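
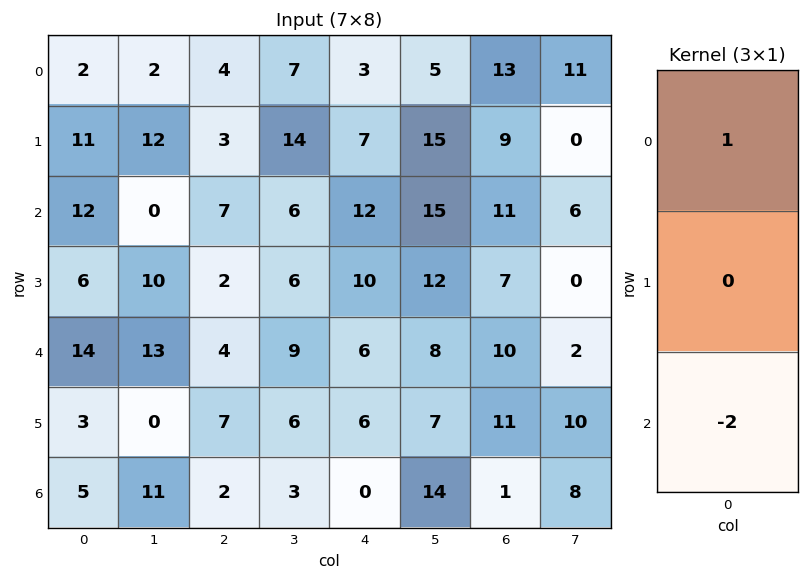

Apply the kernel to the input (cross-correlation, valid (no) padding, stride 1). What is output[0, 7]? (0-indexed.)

-1

The receptive field on the input at this output position is [11 / 0 / 6]. Elementwise product with the kernel and sum: 11·1 + 6·-2.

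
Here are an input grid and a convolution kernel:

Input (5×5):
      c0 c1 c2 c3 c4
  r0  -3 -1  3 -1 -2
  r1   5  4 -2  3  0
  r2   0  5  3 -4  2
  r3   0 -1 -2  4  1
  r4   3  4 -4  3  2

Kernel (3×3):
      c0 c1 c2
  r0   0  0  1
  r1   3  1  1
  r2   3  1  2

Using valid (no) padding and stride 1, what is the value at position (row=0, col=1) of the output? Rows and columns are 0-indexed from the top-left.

22

The receptive field on the input at this output position is [-1 3 -1 / 4 -2 3 / 5 3 -4]. Elementwise product with the kernel and sum: -1·1 + 4·3 + -2·1 + 3·1 + 5·3 + 3·1 + -4·2.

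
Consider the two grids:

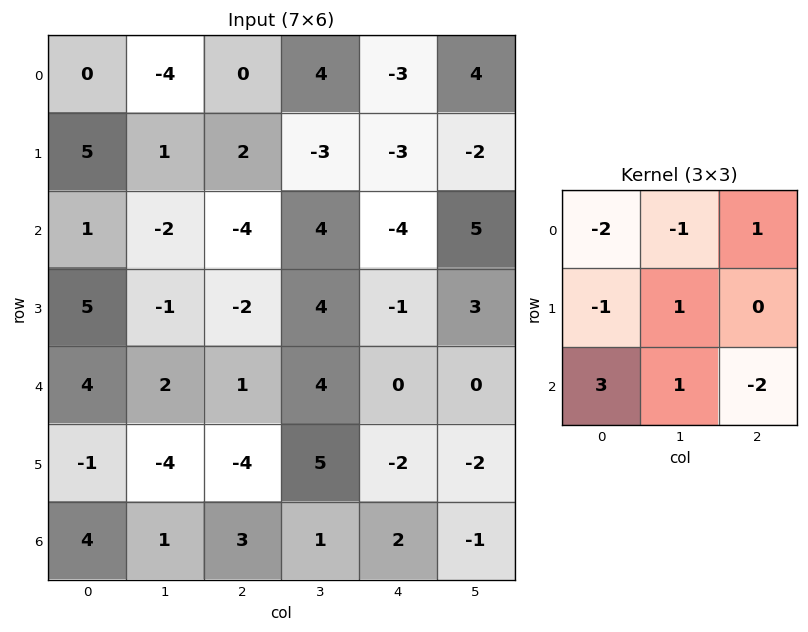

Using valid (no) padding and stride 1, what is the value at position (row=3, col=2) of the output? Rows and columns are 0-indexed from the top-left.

-1

The receptive field on the input at this output position is [-2 4 -1 / 1 4 0 / -4 5 -2]. Elementwise product with the kernel and sum: -2·-2 + 4·-1 + -1·1 + 1·-1 + 4·1 + -4·3 + 5·1 + -2·-2.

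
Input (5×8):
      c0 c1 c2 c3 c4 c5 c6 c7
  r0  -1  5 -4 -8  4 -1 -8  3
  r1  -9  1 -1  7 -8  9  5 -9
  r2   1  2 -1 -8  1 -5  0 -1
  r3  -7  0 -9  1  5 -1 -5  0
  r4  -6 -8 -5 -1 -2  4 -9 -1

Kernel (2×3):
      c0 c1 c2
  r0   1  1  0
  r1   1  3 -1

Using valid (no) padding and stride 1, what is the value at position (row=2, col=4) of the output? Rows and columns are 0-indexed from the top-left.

3

The receptive field on the input at this output position is [1 -5 0 / 5 -1 -5]. Elementwise product with the kernel and sum: 1·1 + -5·1 + 5·1 + -1·3 + -5·-1.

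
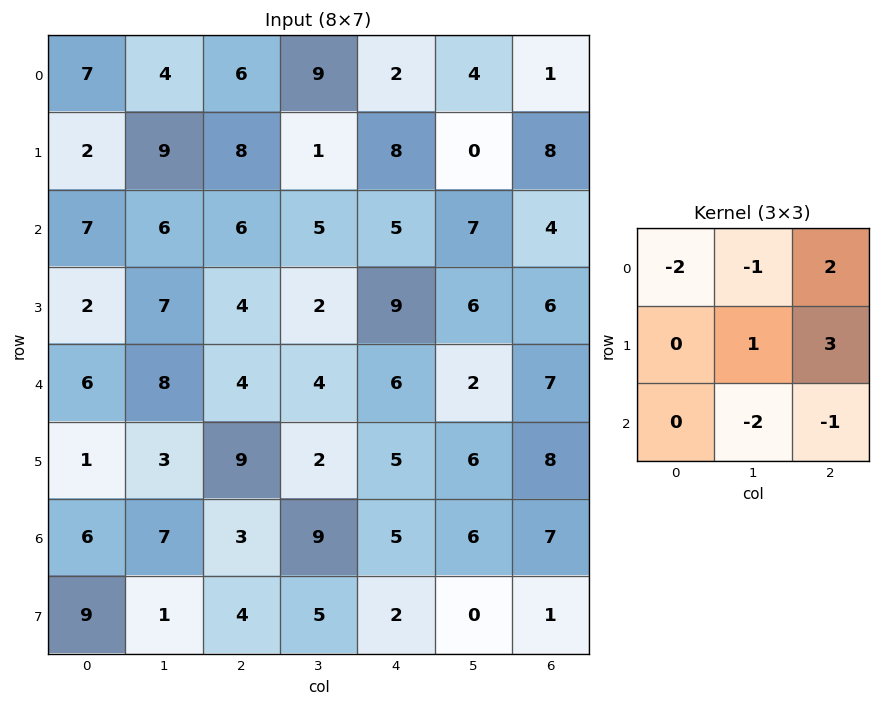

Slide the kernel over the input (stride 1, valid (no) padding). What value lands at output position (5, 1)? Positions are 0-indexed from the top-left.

The receptive field on the input at this output position is [3 9 2 / 7 3 9 / 1 4 5]. Elementwise product with the kernel and sum: 3·-2 + 9·-1 + 2·2 + 3·1 + 9·3 + 4·-2 + 5·-1.

6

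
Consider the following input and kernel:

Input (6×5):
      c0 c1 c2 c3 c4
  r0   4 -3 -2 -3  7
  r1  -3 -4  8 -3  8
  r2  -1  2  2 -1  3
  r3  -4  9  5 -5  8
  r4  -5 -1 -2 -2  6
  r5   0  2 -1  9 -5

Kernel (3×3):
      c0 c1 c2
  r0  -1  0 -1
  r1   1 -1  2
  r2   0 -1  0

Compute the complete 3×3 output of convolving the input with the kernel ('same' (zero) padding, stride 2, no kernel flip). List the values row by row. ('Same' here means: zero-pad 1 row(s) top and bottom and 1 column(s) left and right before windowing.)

Output[0,0]: The receptive field on the zero-padded input at this output position is [0 0 0 / 0 4 -3 / 0 -3 -4]. Elementwise product with the kernel and sum: 0·-1 + 0·-1 + 0·1 + 4·-1 + -3·2 + -3·-1.
Output[0,1]: The receptive field on the zero-padded input at this output position is [0 0 0 / -3 -2 -3 / -4 8 -3]. Elementwise product with the kernel and sum: 0·-1 + 0·-1 + -3·1 + -2·-1 + -3·2 + 8·-1.

-7 -15 -18
13 0 -9
-6 -6 2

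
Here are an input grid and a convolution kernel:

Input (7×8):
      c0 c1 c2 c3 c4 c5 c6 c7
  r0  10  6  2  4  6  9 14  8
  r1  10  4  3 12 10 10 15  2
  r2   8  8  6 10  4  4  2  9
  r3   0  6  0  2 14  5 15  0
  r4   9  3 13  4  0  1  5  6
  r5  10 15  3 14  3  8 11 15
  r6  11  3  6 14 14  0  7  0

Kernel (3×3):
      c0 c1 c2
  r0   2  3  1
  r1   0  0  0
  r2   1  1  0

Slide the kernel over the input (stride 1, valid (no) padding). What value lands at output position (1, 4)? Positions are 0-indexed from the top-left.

84

The receptive field on the input at this output position is [10 10 15 / 4 4 2 / 14 5 15]. Elementwise product with the kernel and sum: 10·2 + 10·3 + 15·1 + 14·1 + 5·1.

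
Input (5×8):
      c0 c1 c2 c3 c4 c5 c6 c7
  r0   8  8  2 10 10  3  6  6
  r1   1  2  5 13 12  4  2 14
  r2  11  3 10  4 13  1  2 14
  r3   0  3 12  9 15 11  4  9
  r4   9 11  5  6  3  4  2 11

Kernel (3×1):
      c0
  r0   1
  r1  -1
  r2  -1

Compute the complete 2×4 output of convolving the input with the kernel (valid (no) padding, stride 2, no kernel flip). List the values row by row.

-4 -13 -15 2
2 -7 -5 -4

Output[0,0]: The receptive field on the input at this output position is [8 / 1 / 11]. Elementwise product with the kernel and sum: 8·1 + 1·-1 + 11·-1.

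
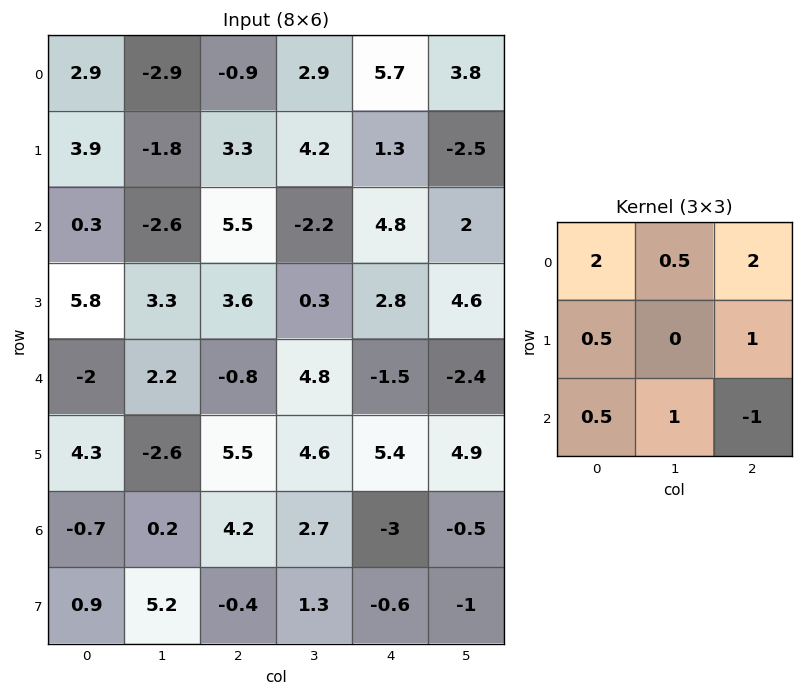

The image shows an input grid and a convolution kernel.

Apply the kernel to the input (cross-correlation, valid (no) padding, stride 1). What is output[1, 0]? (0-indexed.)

The receptive field on the input at this output position is [3.9 -1.8 3.3 / 0.3 -2.6 5.5 / 5.8 3.3 3.6]. Elementwise product with the kernel and sum: 3.9·2 + -1.8·0.5 + 3.3·2 + 0.3·0.5 + 5.5·1 + 5.8·0.5 + 3.3·1 + 3.6·-1.

21.75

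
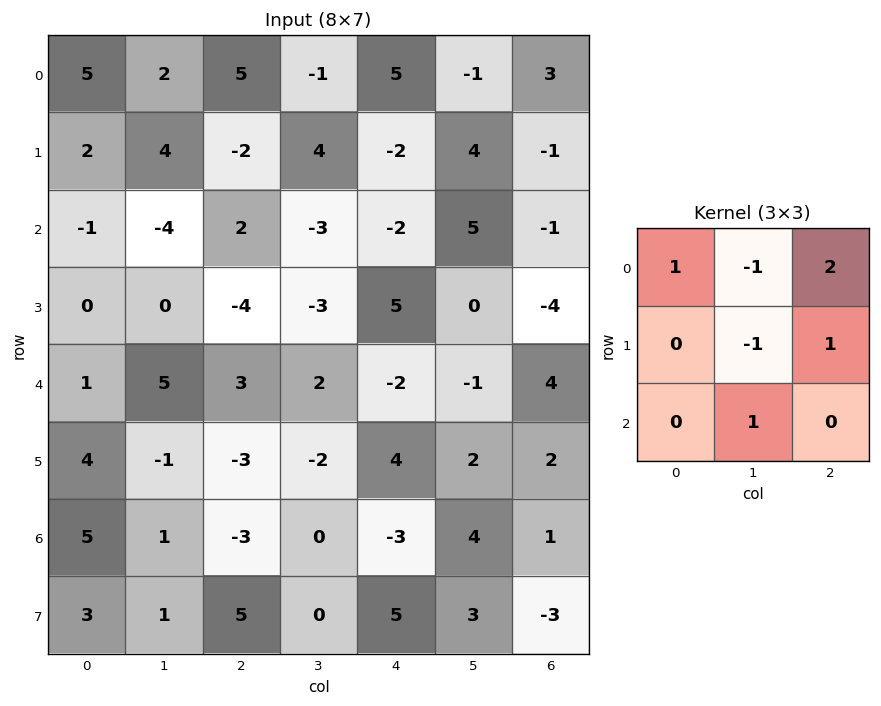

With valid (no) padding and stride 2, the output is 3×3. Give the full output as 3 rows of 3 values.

3 7 12
8 11 -14
1 3 11

Output[0,0]: The receptive field on the input at this output position is [5 2 5 / 2 4 -2 / -1 -4 2]. Elementwise product with the kernel and sum: 5·1 + 2·-1 + 5·2 + 4·-1 + -2·1 + -4·1.
Output[0,1]: The receptive field on the input at this output position is [5 -1 5 / -2 4 -2 / 2 -3 -2]. Elementwise product with the kernel and sum: 5·1 + -1·-1 + 5·2 + 4·-1 + -2·1 + -3·1.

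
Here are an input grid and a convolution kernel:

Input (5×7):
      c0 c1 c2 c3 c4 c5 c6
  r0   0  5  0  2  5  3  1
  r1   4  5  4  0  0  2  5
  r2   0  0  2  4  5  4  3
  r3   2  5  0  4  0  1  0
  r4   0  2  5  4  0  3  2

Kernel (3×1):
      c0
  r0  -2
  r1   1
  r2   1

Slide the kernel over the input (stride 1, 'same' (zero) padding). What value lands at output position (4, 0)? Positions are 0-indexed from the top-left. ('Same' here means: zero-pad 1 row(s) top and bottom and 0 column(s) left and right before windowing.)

-4

The receptive field on the zero-padded input at this output position is [2 / 0 / 0]. Elementwise product with the kernel and sum: 2·-2 + 0·1 + 0·1.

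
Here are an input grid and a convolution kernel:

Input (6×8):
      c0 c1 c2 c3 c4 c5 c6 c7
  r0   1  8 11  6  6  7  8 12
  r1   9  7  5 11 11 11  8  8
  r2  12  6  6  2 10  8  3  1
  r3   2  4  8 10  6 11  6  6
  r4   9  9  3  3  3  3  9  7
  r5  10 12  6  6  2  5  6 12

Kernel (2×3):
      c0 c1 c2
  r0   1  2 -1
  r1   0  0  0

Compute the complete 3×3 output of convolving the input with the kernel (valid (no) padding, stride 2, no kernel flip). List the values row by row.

Output[0,0]: The receptive field on the input at this output position is [1 8 11 / 9 7 5]. Elementwise product with the kernel and sum: 1·1 + 8·2 + 11·-1.

6 17 12
18 0 23
24 6 0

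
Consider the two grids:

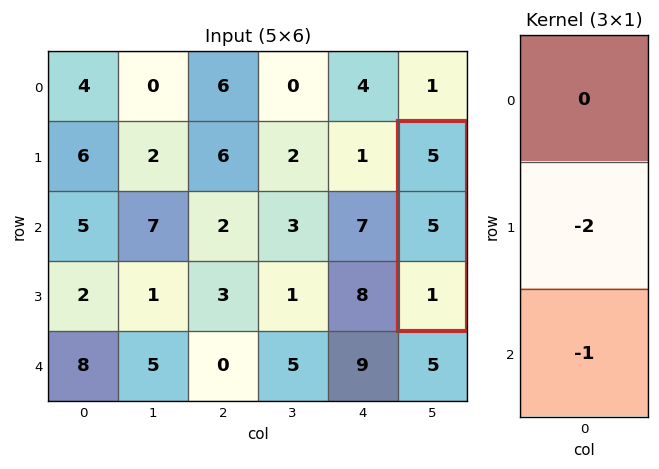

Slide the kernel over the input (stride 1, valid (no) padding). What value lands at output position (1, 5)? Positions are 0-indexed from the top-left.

The receptive field on the input at this output position is [5 / 5 / 1]. Elementwise product with the kernel and sum: 5·-2 + 1·-1.

-11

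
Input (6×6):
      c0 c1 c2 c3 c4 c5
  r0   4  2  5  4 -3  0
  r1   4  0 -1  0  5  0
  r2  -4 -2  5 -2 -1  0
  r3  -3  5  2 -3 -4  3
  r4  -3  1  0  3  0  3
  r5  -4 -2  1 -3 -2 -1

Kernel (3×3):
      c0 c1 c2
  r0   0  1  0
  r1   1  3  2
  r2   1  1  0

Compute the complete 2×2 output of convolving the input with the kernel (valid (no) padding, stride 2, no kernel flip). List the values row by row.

-2 16
12 -14

Output[0,0]: The receptive field on the input at this output position is [4 2 5 / 4 0 -1 / -4 -2 5]. Elementwise product with the kernel and sum: 2·1 + 4·1 + 0·3 + -1·2 + -4·1 + -2·1.
Output[0,1]: The receptive field on the input at this output position is [5 4 -3 / -1 0 5 / 5 -2 -1]. Elementwise product with the kernel and sum: 4·1 + -1·1 + 0·3 + 5·2 + 5·1 + -2·1.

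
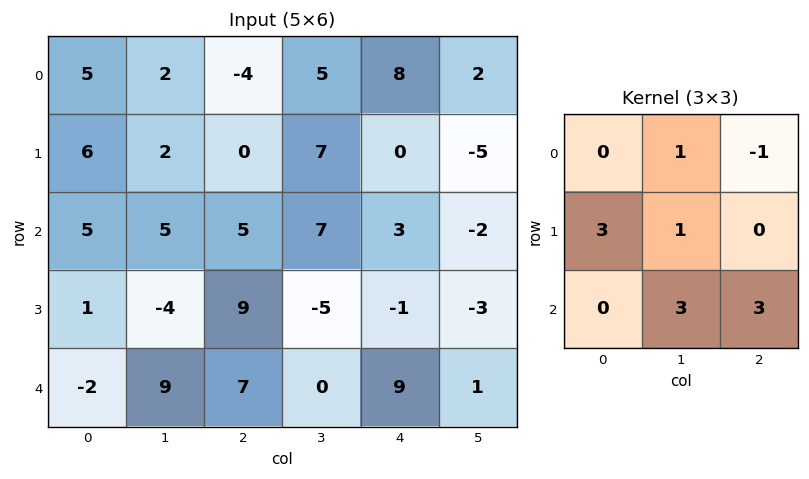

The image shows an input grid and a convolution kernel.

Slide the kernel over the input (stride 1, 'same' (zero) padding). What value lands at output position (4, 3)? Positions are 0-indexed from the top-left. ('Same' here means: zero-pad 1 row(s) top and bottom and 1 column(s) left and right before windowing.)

The receptive field on the zero-padded input at this output position is [9 -5 -1 / 7 0 9 / 0 0 0]. Elementwise product with the kernel and sum: -5·1 + -1·-1 + 7·3 + 0·1 + 0·3 + 0·3.

17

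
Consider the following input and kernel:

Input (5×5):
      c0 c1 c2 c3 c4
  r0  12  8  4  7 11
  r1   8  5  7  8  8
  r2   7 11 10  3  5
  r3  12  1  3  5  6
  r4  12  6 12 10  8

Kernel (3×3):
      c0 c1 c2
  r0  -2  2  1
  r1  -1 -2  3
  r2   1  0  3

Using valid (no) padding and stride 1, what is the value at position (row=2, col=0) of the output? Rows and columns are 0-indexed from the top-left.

The receptive field on the input at this output position is [7 11 10 / 12 1 3 / 12 6 12]. Elementwise product with the kernel and sum: 7·-2 + 11·2 + 10·1 + 12·-1 + 1·-2 + 3·3 + 12·1 + 12·3.

61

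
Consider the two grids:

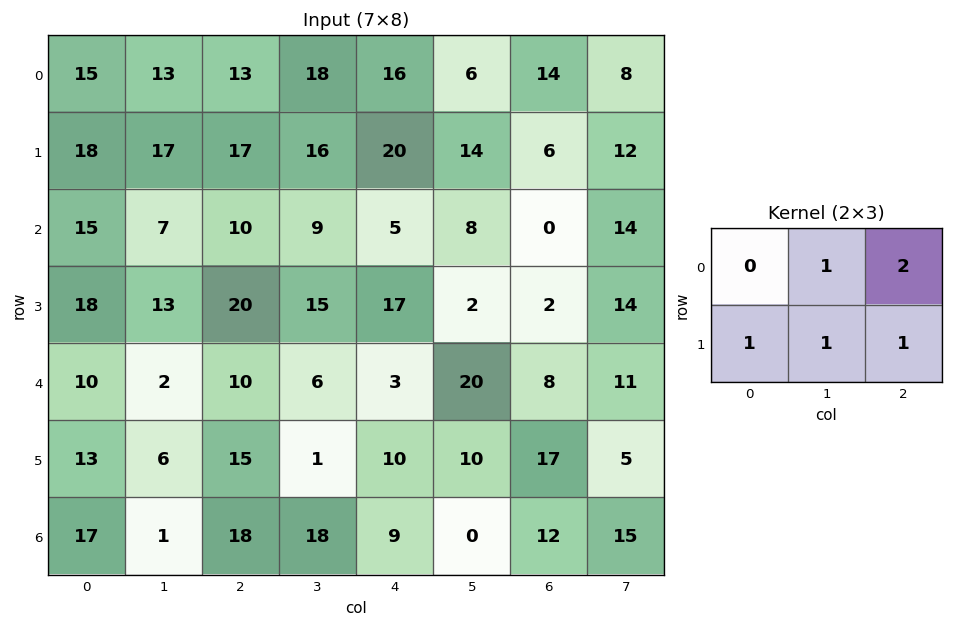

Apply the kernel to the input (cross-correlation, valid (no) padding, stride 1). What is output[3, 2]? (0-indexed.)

68

The receptive field on the input at this output position is [20 15 17 / 10 6 3]. Elementwise product with the kernel and sum: 15·1 + 17·2 + 10·1 + 6·1 + 3·1.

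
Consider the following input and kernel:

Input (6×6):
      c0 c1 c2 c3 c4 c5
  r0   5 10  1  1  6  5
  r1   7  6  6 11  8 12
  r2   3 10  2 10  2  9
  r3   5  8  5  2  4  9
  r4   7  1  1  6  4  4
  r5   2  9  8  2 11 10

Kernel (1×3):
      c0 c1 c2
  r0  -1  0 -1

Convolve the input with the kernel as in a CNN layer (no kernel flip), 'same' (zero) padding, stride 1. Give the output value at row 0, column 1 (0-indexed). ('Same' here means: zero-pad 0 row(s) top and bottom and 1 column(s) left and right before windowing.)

-6

The receptive field on the zero-padded input at this output position is [5 10 1]. Elementwise product with the kernel and sum: 5·-1 + 1·-1.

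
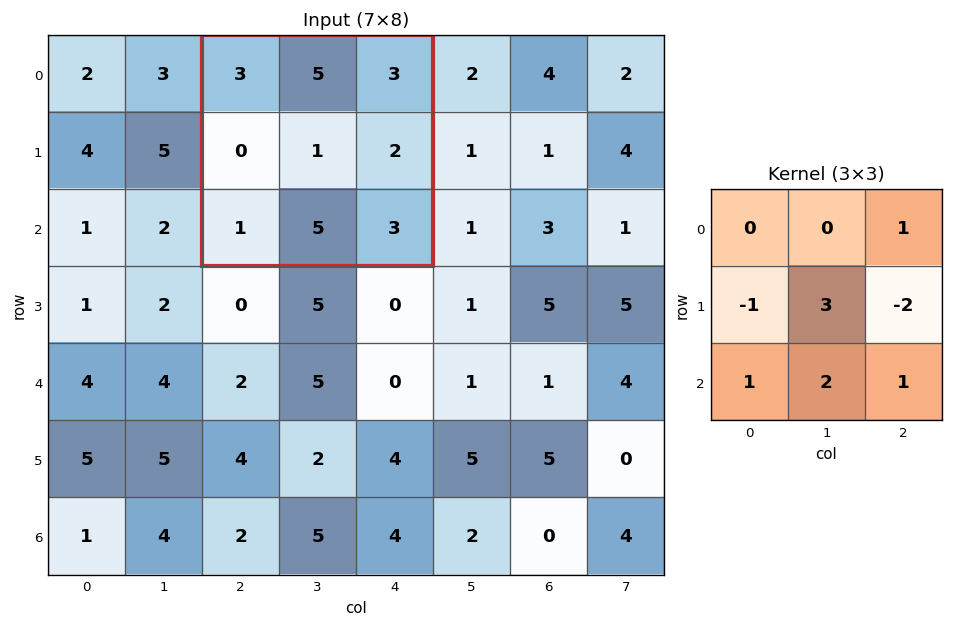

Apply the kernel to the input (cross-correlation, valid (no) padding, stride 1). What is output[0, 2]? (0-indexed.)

16

The receptive field on the input at this output position is [3 5 3 / 0 1 2 / 1 5 3]. Elementwise product with the kernel and sum: 3·1 + 0·-1 + 1·3 + 2·-2 + 1·1 + 5·2 + 3·1.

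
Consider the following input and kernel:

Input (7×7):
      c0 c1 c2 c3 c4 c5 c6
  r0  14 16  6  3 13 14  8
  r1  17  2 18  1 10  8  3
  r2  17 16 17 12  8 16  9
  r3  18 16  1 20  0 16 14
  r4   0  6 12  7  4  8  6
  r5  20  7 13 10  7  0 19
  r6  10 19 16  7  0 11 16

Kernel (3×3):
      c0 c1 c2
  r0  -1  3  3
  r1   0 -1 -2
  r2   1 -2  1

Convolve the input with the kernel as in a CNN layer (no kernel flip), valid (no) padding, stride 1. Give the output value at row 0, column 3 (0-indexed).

The receptive field on the input at this output position is [3 13 14 / 1 10 8 / 12 8 16]. Elementwise product with the kernel and sum: 3·-1 + 13·3 + 14·3 + 10·-1 + 8·-2 + 12·1 + 8·-2 + 16·1.

64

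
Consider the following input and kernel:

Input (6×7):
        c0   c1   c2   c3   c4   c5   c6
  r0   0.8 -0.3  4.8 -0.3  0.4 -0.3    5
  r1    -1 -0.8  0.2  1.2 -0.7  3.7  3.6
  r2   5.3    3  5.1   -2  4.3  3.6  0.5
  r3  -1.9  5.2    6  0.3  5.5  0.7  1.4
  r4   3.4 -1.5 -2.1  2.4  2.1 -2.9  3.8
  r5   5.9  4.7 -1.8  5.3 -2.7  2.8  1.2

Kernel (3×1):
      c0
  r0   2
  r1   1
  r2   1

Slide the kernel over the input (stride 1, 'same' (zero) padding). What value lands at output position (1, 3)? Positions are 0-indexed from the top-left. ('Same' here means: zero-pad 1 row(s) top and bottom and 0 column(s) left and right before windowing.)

-1.4

The receptive field on the zero-padded input at this output position is [-0.3 / 1.2 / -2]. Elementwise product with the kernel and sum: -0.3·2 + 1.2·1 + -2·1.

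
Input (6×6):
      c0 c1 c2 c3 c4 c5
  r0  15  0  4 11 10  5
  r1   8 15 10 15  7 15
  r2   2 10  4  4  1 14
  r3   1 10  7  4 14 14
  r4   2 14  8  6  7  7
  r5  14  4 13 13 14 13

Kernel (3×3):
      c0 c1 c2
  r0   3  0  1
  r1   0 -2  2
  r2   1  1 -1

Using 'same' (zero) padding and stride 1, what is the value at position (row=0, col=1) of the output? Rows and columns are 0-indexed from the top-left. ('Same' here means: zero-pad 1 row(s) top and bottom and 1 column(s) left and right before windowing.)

The receptive field on the zero-padded input at this output position is [0 0 0 / 15 0 4 / 8 15 10]. Elementwise product with the kernel and sum: 0·3 + 0·1 + 0·-2 + 4·2 + 8·1 + 15·1 + 10·-1.

21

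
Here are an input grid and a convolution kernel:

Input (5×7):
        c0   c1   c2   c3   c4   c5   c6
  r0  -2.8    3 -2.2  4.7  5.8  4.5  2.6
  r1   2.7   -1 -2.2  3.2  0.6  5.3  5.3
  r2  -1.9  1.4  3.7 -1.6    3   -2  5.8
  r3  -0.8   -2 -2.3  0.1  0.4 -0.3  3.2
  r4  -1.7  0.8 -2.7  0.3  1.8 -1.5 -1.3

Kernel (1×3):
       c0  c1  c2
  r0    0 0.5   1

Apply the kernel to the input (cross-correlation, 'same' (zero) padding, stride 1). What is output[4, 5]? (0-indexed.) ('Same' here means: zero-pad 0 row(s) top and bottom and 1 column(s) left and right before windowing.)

-2.05

The receptive field on the zero-padded input at this output position is [1.8 -1.5 -1.3]. Elementwise product with the kernel and sum: -1.5·0.5 + -1.3·1.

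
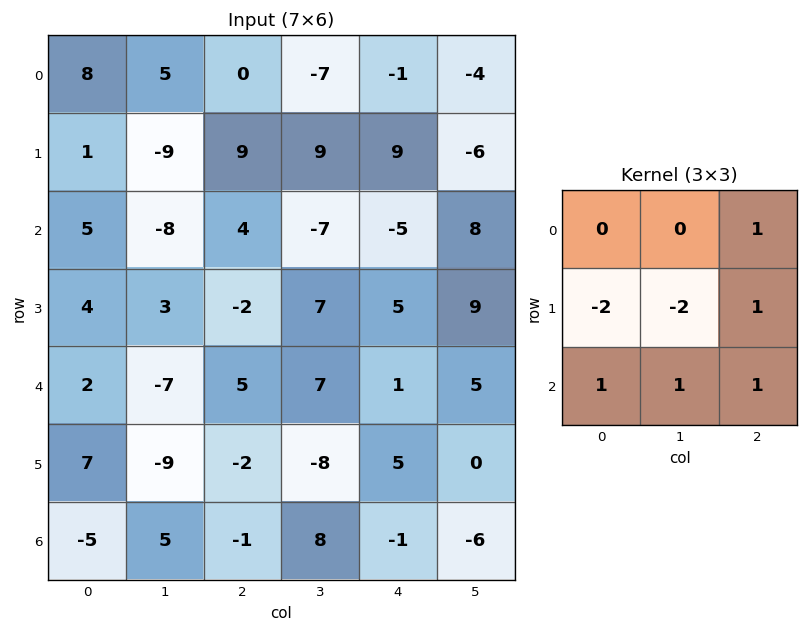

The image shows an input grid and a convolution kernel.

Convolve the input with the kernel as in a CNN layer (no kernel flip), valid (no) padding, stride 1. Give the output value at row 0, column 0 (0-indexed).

26

The receptive field on the input at this output position is [8 5 0 / 1 -9 9 / 5 -8 4]. Elementwise product with the kernel and sum: 0·1 + 1·-2 + -9·-2 + 9·1 + 5·1 + -8·1 + 4·1.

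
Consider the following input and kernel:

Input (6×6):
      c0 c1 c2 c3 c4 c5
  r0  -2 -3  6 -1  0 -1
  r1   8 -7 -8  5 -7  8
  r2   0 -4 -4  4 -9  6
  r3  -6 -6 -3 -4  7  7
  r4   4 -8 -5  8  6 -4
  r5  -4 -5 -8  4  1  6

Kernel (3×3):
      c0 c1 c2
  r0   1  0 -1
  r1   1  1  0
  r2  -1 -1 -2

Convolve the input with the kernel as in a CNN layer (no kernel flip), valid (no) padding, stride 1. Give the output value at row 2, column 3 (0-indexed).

-5

The receptive field on the input at this output position is [4 -9 6 / -4 7 7 / 8 6 -4]. Elementwise product with the kernel and sum: 4·1 + 6·-1 + -4·1 + 7·1 + 8·-1 + 6·-1 + -4·-2.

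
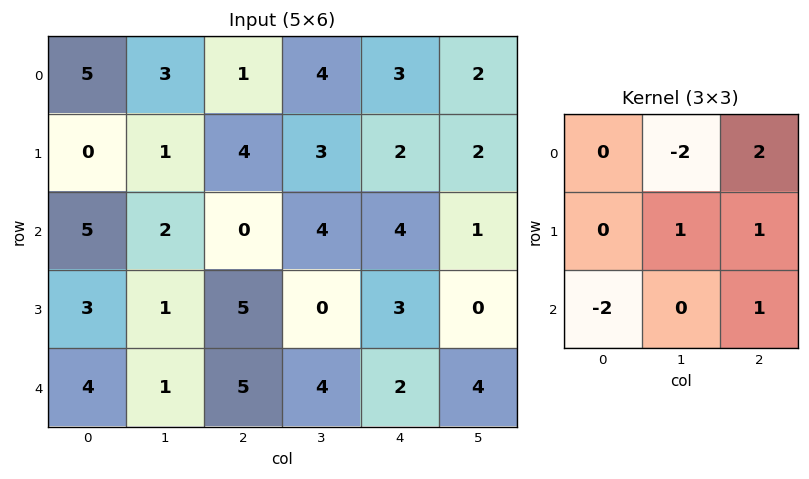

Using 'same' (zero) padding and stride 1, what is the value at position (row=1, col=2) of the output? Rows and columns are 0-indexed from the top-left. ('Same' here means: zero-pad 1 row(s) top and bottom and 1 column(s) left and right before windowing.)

The receptive field on the zero-padded input at this output position is [3 1 4 / 1 4 3 / 2 0 4]. Elementwise product with the kernel and sum: 1·-2 + 4·2 + 4·1 + 3·1 + 2·-2 + 4·1.

13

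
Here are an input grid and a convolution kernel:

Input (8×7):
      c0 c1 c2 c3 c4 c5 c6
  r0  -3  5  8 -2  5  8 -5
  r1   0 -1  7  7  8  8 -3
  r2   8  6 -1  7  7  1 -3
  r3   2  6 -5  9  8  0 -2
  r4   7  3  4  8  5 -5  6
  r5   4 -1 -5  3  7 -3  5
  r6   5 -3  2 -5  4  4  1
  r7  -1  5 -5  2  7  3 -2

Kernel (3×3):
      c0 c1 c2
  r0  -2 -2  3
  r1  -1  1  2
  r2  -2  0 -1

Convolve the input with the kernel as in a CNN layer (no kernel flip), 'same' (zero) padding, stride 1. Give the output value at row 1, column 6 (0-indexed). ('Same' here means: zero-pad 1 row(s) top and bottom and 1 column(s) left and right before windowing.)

-19

The receptive field on the zero-padded input at this output position is [8 -5 0 / 8 -3 0 / 1 -3 0]. Elementwise product with the kernel and sum: 8·-2 + -5·-2 + 0·3 + 8·-1 + -3·1 + 0·2 + 1·-2 + 0·-1.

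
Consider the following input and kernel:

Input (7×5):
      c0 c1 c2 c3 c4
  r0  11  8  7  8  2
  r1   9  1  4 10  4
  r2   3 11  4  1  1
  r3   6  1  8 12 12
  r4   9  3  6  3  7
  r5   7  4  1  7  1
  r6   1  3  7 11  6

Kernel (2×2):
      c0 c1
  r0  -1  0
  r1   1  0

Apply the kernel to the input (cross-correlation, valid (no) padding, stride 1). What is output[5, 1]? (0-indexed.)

The receptive field on the input at this output position is [4 1 / 3 7]. Elementwise product with the kernel and sum: 4·-1 + 3·1.

-1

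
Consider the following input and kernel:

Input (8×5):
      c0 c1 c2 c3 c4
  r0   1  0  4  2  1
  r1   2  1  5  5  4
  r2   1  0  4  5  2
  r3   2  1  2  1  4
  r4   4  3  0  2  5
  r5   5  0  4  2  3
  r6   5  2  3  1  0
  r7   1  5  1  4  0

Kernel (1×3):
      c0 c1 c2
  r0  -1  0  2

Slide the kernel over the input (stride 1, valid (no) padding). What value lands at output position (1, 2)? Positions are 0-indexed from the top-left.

The receptive field on the input at this output position is [5 5 4]. Elementwise product with the kernel and sum: 5·-1 + 4·2.

3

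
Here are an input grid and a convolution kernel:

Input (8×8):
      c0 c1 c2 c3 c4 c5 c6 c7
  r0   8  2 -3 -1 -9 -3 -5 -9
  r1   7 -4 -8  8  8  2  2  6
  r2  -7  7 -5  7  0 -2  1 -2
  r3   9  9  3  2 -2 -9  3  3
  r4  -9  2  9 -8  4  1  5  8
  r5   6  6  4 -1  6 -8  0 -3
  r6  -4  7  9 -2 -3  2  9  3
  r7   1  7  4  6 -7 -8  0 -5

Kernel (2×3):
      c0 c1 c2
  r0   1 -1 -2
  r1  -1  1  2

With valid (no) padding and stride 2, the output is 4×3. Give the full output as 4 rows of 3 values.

-15 48 2
2 -17 -1
-21 16 -21
-15 5 -24

Output[0,0]: The receptive field on the input at this output position is [8 2 -3 / 7 -4 -8]. Elementwise product with the kernel and sum: 8·1 + 2·-1 + -3·-2 + 7·-1 + -4·1 + -8·2.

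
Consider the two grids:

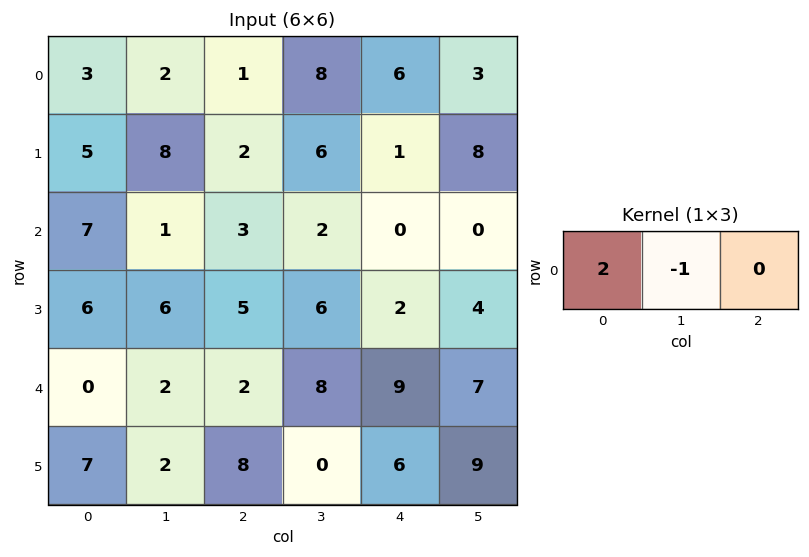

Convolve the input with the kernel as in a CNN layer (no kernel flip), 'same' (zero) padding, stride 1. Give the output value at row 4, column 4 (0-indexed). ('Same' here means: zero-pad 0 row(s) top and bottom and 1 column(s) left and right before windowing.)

The receptive field on the zero-padded input at this output position is [8 9 7]. Elementwise product with the kernel and sum: 8·2 + 9·-1.

7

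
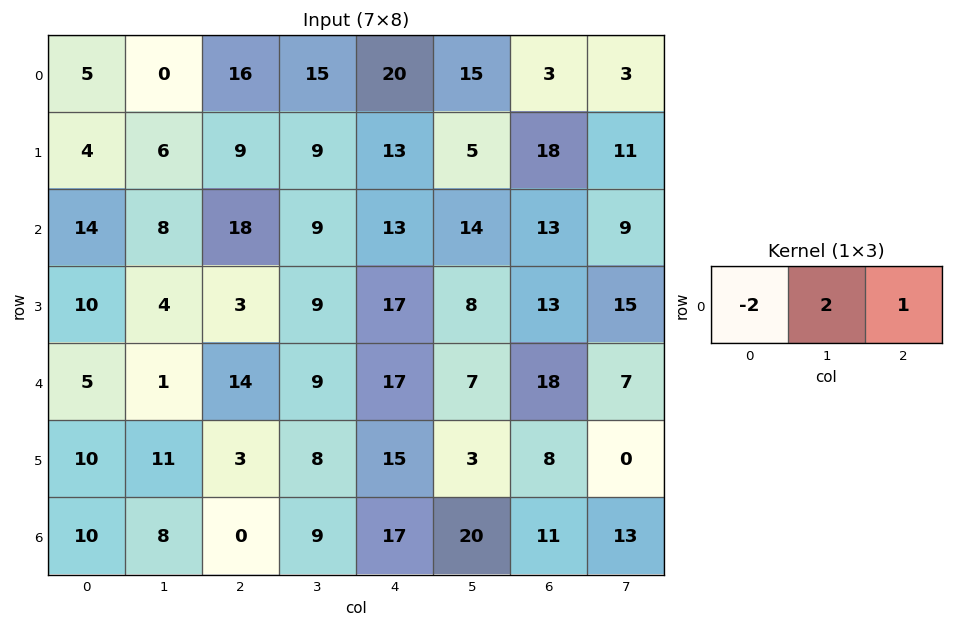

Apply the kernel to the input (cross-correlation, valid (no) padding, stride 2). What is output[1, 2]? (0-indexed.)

The receptive field on the input at this output position is [13 14 13]. Elementwise product with the kernel and sum: 13·-2 + 14·2 + 13·1.

15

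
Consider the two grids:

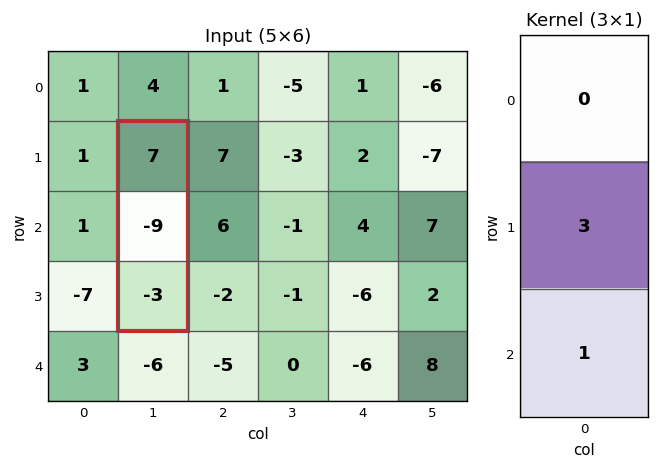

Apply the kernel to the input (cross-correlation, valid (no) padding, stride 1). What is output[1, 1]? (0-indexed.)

-30

The receptive field on the input at this output position is [7 / -9 / -3]. Elementwise product with the kernel and sum: -9·3 + -3·1.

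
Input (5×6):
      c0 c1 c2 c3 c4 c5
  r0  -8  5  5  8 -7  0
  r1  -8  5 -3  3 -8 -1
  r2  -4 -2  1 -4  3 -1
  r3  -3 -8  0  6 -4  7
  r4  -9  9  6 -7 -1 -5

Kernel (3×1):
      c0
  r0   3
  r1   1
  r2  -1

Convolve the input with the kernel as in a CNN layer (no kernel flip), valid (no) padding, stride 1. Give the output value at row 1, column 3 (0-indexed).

-1

The receptive field on the input at this output position is [3 / -4 / 6]. Elementwise product with the kernel and sum: 3·3 + -4·1 + 6·-1.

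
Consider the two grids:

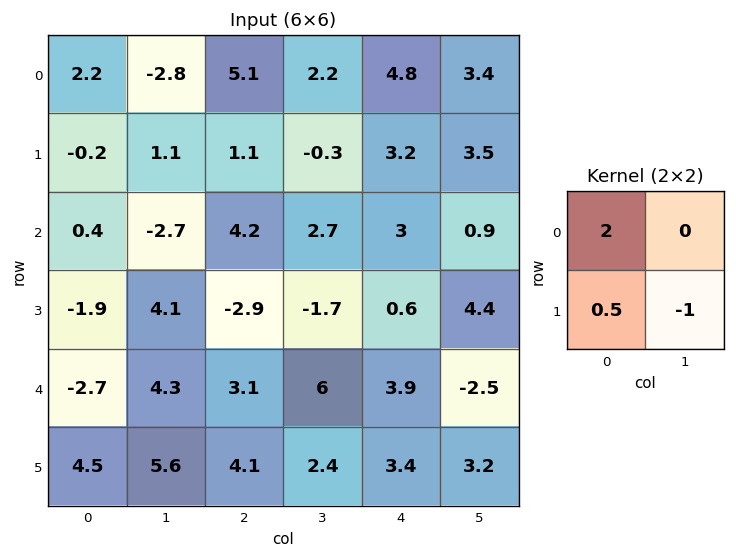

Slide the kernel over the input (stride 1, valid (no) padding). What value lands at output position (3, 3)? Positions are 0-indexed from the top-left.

The receptive field on the input at this output position is [-1.7 0.6 / 6 3.9]. Elementwise product with the kernel and sum: -1.7·2 + 6·0.5 + 3.9·-1.

-4.3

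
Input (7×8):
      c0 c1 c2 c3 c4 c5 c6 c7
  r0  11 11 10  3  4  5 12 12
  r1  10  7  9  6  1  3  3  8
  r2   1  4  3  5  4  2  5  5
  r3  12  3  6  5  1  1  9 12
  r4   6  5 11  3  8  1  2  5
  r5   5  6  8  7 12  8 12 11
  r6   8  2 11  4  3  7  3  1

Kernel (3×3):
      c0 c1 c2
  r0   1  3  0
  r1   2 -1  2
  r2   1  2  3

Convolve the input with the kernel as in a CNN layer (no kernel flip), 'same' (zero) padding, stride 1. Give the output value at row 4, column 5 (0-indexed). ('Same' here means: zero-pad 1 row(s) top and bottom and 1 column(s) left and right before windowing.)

87

The receptive field on the zero-padded input at this output position is [1 1 9 / 8 1 2 / 12 8 12]. Elementwise product with the kernel and sum: 1·1 + 1·3 + 8·2 + 1·-1 + 2·2 + 12·1 + 8·2 + 12·3.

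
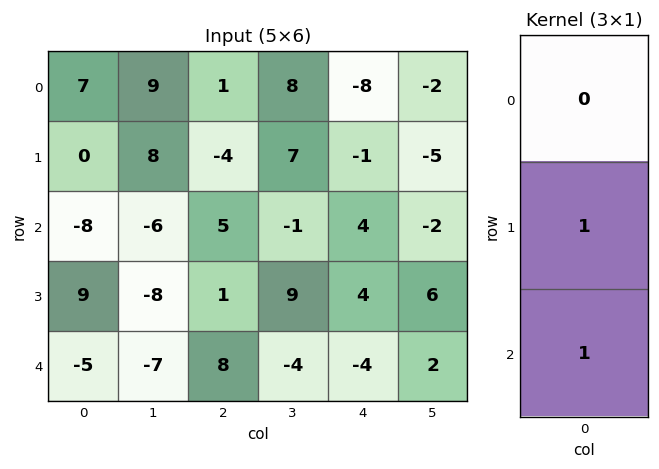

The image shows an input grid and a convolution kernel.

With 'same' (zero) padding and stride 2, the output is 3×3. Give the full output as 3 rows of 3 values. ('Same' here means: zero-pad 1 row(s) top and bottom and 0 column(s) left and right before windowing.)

Output[0,0]: The receptive field on the zero-padded input at this output position is [0 / 7 / 0]. Elementwise product with the kernel and sum: 7·1 + 0·1.
Output[0,1]: The receptive field on the zero-padded input at this output position is [0 / 1 / -4]. Elementwise product with the kernel and sum: 1·1 + -4·1.

7 -3 -9
1 6 8
-5 8 -4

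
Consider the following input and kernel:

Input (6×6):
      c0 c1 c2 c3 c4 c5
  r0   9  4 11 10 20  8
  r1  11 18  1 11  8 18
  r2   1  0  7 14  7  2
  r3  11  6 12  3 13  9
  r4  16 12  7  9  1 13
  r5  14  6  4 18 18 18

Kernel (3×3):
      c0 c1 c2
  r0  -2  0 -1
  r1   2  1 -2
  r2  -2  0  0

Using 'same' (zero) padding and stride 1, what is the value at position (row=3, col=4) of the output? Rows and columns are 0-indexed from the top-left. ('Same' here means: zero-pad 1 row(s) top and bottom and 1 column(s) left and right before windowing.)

The receptive field on the zero-padded input at this output position is [14 7 2 / 3 13 9 / 9 1 13]. Elementwise product with the kernel and sum: 14·-2 + 2·-1 + 3·2 + 13·1 + 9·-2 + 9·-2.

-47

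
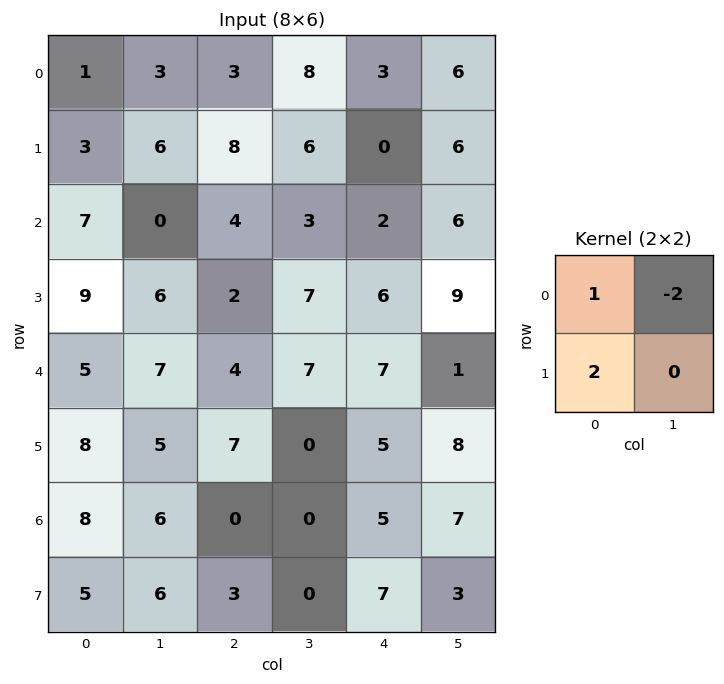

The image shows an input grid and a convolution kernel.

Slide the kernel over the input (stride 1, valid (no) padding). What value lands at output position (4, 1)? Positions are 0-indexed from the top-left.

The receptive field on the input at this output position is [7 4 / 5 7]. Elementwise product with the kernel and sum: 7·1 + 4·-2 + 5·2.

9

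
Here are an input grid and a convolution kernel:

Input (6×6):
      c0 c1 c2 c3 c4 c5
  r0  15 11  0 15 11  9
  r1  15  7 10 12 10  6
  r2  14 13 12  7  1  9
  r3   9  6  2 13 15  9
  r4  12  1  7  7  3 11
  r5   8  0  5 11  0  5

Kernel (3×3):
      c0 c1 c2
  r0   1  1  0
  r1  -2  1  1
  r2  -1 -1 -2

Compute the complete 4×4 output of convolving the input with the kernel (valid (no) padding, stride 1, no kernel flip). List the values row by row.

Output[0,0]: The receptive field on the input at this output position is [15 11 0 / 15 7 10 / 14 13 12]. Elementwise product with the kernel and sum: 15·1 + 11·1 + 15·-2 + 7·1 + 10·1 + 14·-1 + 13·-1 + 12·-2.

-38 -20 -4 -8
0 -24 -39 -28
-10 6 23 -26
-19 -7 -5 7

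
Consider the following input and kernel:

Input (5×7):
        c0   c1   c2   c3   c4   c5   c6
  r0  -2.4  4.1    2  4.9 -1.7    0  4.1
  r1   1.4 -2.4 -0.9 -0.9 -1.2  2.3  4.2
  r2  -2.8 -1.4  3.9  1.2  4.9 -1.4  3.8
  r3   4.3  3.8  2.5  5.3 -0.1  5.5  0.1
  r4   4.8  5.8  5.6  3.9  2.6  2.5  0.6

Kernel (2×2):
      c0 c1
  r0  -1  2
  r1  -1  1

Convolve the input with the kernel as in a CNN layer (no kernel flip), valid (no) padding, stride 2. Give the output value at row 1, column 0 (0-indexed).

The receptive field on the input at this output position is [-2.8 -1.4 / 4.3 3.8]. Elementwise product with the kernel and sum: -2.8·-1 + -1.4·2 + 4.3·-1 + 3.8·1.

-0.5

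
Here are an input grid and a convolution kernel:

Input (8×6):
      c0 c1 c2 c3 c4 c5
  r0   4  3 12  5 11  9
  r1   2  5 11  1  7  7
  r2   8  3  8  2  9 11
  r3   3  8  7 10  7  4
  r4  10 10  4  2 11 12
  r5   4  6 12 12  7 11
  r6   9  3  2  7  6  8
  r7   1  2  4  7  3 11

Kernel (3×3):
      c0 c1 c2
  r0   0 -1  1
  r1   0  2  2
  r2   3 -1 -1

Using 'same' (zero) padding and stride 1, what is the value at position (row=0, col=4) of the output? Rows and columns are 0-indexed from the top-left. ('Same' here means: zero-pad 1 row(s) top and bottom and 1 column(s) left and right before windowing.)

29

The receptive field on the zero-padded input at this output position is [0 0 0 / 5 11 9 / 1 7 7]. Elementwise product with the kernel and sum: 0·-1 + 0·1 + 11·2 + 9·2 + 1·3 + 7·-1 + 7·-1.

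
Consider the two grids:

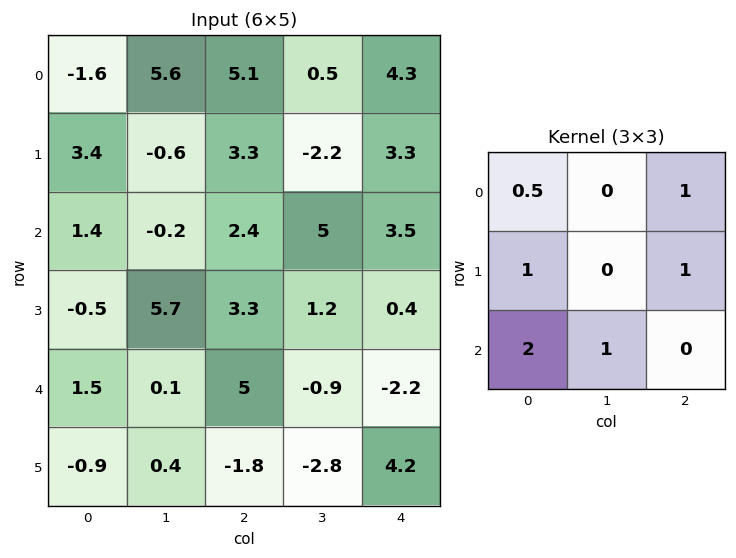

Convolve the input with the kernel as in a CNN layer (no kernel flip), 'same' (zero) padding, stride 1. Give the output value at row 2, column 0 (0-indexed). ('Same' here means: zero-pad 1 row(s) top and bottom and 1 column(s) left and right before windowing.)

The receptive field on the zero-padded input at this output position is [0 3.4 -0.6 / 0 1.4 -0.2 / 0 -0.5 5.7]. Elementwise product with the kernel and sum: 0·0.5 + -0.6·1 + 0·1 + -0.2·1 + 0·2 + -0.5·1.

-1.3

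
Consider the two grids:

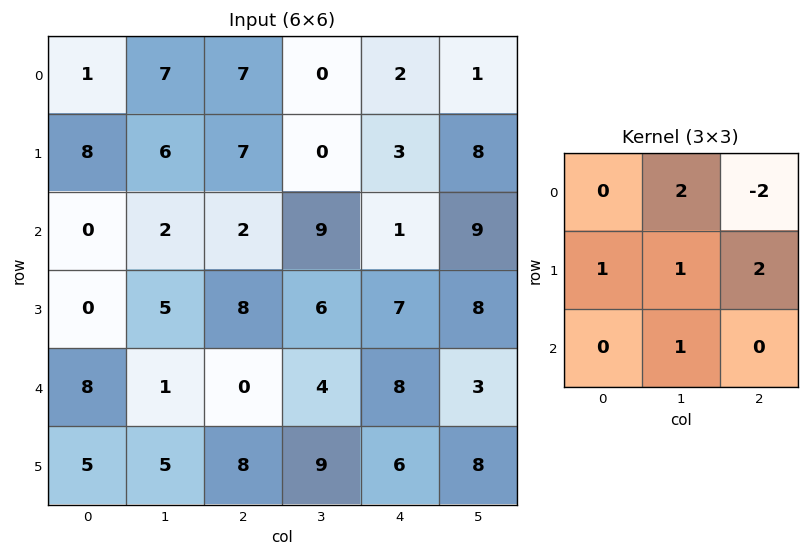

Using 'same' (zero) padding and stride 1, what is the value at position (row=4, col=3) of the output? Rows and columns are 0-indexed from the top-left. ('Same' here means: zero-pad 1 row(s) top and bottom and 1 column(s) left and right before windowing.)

27

The receptive field on the zero-padded input at this output position is [8 6 7 / 0 4 8 / 8 9 6]. Elementwise product with the kernel and sum: 6·2 + 7·-2 + 0·1 + 4·1 + 8·2 + 9·1.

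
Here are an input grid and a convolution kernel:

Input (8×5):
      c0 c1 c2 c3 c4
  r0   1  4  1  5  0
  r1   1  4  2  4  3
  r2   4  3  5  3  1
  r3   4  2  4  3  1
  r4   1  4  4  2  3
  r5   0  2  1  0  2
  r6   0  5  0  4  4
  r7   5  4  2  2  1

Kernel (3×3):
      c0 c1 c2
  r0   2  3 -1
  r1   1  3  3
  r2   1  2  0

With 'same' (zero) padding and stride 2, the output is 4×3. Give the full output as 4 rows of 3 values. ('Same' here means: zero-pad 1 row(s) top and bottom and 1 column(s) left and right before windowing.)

17 30 15
28 47 28
25 39 24
23 32 26

Output[0,0]: The receptive field on the zero-padded input at this output position is [0 0 0 / 0 1 4 / 0 1 4]. Elementwise product with the kernel and sum: 0·2 + 0·3 + 0·-1 + 0·1 + 1·3 + 4·3 + 0·1 + 1·2.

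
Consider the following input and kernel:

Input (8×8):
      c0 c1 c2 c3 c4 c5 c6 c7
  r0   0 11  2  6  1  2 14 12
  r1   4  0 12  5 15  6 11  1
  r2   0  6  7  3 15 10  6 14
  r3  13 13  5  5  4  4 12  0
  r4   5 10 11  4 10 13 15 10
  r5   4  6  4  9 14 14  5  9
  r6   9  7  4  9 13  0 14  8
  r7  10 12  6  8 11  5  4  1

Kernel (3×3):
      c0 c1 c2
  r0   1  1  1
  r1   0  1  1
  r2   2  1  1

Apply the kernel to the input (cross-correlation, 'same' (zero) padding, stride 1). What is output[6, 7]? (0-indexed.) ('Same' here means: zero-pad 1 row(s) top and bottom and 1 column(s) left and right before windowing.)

31

The receptive field on the zero-padded input at this output position is [5 9 0 / 14 8 0 / 4 1 0]. Elementwise product with the kernel and sum: 5·1 + 9·1 + 0·1 + 8·1 + 0·1 + 4·2 + 1·1 + 0·1.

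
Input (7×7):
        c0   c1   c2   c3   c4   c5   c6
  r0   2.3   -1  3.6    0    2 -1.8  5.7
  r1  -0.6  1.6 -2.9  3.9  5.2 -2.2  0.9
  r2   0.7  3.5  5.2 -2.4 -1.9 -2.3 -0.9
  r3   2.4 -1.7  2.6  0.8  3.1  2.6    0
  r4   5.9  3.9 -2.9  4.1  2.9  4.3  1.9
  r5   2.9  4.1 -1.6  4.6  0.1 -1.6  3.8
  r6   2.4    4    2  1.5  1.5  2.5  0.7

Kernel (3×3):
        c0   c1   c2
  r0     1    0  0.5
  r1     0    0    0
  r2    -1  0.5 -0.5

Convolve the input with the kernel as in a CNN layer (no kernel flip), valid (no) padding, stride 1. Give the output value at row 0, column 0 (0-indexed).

2.55

The receptive field on the input at this output position is [2.3 -1 3.6 / -0.6 1.6 -2.9 / 0.7 3.5 5.2]. Elementwise product with the kernel and sum: 2.3·1 + 3.6·0.5 + 0.7·-1 + 3.5·0.5 + 5.2·-0.5.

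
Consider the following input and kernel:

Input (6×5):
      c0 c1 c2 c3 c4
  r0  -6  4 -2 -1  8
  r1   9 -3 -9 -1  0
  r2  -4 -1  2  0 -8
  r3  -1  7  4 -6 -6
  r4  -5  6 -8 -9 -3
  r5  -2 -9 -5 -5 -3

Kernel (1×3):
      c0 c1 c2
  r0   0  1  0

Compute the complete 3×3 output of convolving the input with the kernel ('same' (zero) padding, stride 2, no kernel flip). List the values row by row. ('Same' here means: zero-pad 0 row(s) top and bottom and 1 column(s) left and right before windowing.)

-6 -2 8
-4 2 -8
-5 -8 -3

Output[0,0]: The receptive field on the zero-padded input at this output position is [0 -6 4]. Elementwise product with the kernel and sum: -6·1.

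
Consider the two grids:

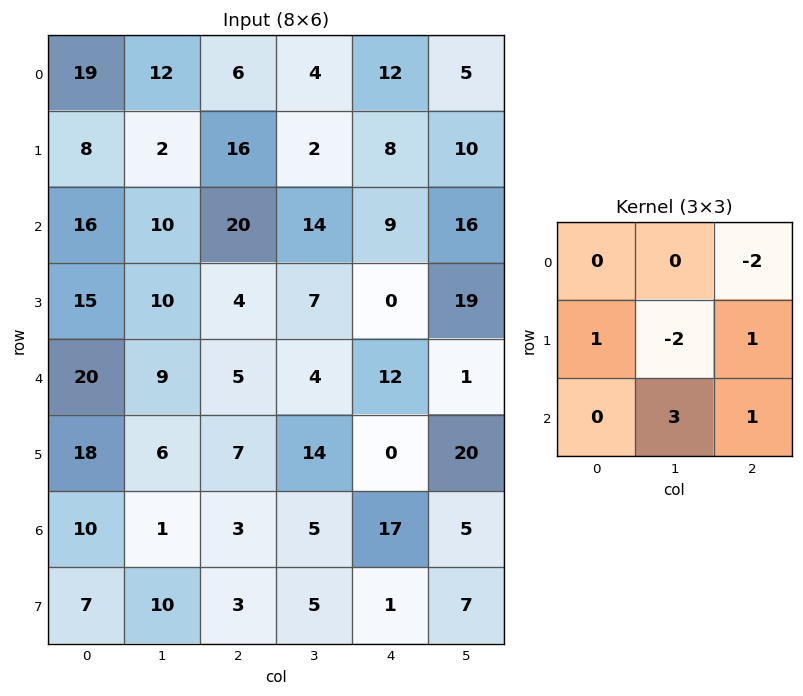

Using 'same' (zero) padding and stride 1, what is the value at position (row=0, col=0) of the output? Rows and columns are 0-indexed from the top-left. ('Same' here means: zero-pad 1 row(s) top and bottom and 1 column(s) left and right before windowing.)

The receptive field on the zero-padded input at this output position is [0 0 0 / 0 19 12 / 0 8 2]. Elementwise product with the kernel and sum: 0·-2 + 0·1 + 19·-2 + 12·1 + 8·3 + 2·1.

0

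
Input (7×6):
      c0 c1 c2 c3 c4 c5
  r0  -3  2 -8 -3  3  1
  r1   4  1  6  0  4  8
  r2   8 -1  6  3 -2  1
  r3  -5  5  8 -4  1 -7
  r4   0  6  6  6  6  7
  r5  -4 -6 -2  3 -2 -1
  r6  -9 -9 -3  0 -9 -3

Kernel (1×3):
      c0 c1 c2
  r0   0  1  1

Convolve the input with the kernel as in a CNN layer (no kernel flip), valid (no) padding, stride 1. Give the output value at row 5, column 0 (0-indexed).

-8

The receptive field on the input at this output position is [-4 -6 -2]. Elementwise product with the kernel and sum: -6·1 + -2·1.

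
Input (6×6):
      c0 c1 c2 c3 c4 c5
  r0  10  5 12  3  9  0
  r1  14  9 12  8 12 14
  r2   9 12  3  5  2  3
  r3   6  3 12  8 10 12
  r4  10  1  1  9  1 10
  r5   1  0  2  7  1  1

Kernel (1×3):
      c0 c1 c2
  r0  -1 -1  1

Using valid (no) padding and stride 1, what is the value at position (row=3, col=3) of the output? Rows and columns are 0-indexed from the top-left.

-6

The receptive field on the input at this output position is [8 10 12]. Elementwise product with the kernel and sum: 8·-1 + 10·-1 + 12·1.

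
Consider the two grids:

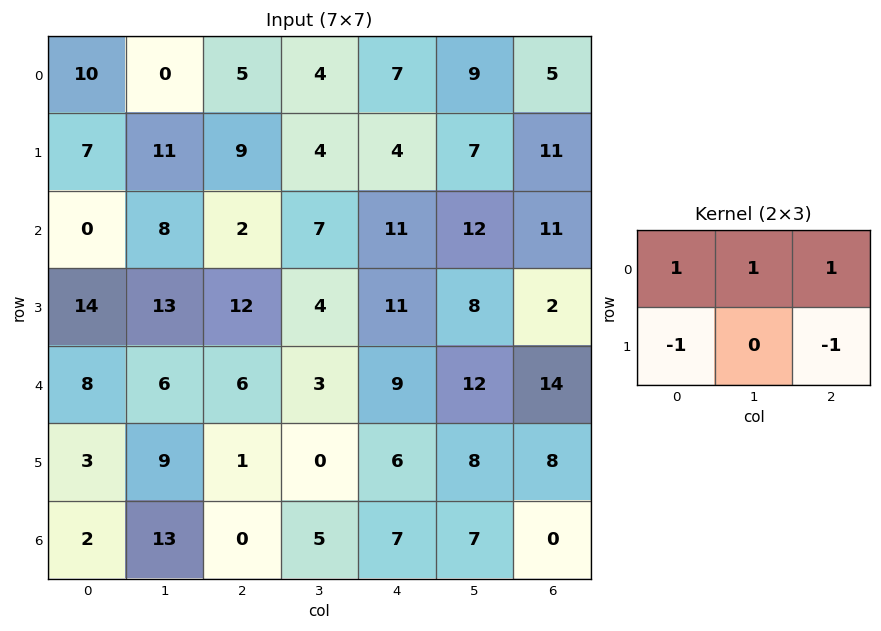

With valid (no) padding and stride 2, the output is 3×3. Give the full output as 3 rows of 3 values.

Output[0,0]: The receptive field on the input at this output position is [10 0 5 / 7 11 9]. Elementwise product with the kernel and sum: 10·1 + 0·1 + 5·1 + 7·-1 + 9·-1.

-1 3 6
-16 -3 21
16 11 21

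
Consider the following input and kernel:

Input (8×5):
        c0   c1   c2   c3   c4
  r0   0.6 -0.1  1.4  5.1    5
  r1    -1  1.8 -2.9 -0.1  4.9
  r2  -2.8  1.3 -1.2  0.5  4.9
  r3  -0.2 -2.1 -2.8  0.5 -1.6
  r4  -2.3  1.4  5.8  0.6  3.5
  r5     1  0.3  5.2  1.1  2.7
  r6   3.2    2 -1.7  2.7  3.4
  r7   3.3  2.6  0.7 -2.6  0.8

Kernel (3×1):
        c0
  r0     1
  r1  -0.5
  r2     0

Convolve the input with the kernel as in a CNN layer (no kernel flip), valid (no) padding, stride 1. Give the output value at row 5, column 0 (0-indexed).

-0.6

The receptive field on the input at this output position is [1 / 3.2 / 3.3]. Elementwise product with the kernel and sum: 1·1 + 3.2·-0.5.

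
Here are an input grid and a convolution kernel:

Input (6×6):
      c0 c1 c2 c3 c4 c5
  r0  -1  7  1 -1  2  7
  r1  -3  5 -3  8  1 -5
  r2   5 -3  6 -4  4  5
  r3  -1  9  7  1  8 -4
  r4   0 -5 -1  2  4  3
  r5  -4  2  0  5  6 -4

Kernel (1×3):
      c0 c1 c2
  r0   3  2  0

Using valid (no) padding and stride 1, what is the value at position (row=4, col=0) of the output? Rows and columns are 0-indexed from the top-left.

The receptive field on the input at this output position is [0 -5 -1]. Elementwise product with the kernel and sum: 0·3 + -5·2.

-10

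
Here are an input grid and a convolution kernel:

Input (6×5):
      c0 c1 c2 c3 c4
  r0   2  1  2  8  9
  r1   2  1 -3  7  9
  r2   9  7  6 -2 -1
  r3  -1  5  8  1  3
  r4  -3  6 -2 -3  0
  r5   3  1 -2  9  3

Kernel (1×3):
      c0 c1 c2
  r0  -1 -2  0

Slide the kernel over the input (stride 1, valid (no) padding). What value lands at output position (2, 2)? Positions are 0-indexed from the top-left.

-2

The receptive field on the input at this output position is [6 -2 -1]. Elementwise product with the kernel and sum: 6·-1 + -2·-2.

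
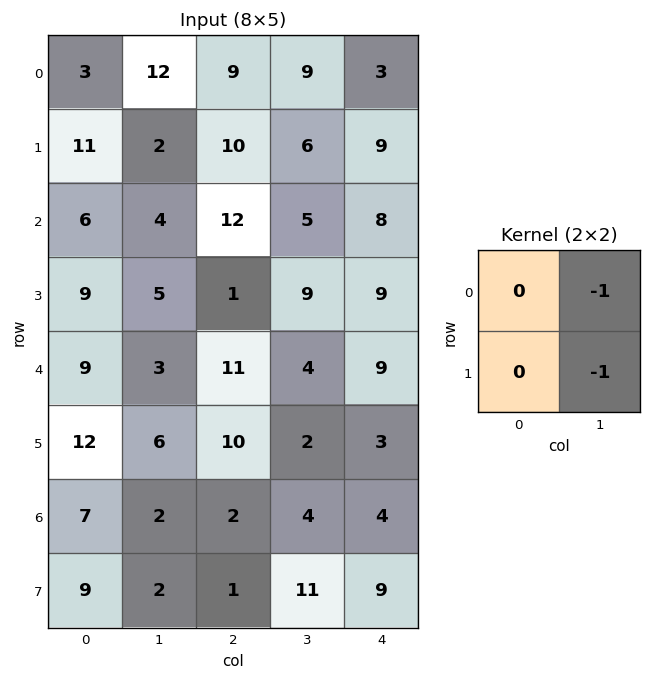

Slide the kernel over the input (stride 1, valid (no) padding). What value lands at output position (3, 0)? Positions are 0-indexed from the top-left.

-8

The receptive field on the input at this output position is [9 5 / 9 3]. Elementwise product with the kernel and sum: 5·-1 + 3·-1.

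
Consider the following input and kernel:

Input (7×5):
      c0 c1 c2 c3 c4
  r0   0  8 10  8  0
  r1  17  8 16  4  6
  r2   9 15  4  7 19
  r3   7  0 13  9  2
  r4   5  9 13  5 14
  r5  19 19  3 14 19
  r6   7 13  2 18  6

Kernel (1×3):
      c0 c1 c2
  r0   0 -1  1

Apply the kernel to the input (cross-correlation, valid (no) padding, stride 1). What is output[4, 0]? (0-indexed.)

4

The receptive field on the input at this output position is [5 9 13]. Elementwise product with the kernel and sum: 9·-1 + 13·1.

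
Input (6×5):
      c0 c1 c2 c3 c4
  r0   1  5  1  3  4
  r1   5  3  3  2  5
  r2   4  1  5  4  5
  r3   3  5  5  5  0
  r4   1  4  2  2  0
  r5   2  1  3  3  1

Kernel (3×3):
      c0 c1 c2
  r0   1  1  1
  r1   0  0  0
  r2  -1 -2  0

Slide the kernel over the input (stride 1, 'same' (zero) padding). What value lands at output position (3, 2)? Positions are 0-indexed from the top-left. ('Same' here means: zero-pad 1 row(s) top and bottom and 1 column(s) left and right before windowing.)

2

The receptive field on the zero-padded input at this output position is [1 5 4 / 5 5 5 / 4 2 2]. Elementwise product with the kernel and sum: 1·1 + 5·1 + 4·1 + 4·-1 + 2·-2.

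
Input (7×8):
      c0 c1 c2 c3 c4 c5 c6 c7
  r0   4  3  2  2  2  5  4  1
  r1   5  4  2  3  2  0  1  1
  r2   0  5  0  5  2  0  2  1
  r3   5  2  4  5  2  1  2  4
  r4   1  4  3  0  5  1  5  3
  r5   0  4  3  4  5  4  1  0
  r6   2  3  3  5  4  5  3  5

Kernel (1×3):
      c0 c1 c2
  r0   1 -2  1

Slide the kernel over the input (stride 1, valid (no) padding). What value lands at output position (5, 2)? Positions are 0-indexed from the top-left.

0

The receptive field on the input at this output position is [3 4 5]. Elementwise product with the kernel and sum: 3·1 + 4·-2 + 5·1.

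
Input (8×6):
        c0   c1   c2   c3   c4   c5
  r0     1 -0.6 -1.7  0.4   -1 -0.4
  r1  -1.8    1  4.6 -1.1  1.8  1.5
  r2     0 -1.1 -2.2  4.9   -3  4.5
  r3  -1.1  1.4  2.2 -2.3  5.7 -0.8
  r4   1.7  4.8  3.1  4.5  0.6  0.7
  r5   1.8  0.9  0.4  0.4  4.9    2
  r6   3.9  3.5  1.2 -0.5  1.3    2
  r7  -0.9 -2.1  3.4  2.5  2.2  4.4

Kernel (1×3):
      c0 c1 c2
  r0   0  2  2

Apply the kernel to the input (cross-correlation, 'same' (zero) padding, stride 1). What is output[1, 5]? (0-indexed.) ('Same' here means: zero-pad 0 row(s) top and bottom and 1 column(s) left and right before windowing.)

The receptive field on the zero-padded input at this output position is [1.8 1.5 0]. Elementwise product with the kernel and sum: 1.5·2 + 0·2.

3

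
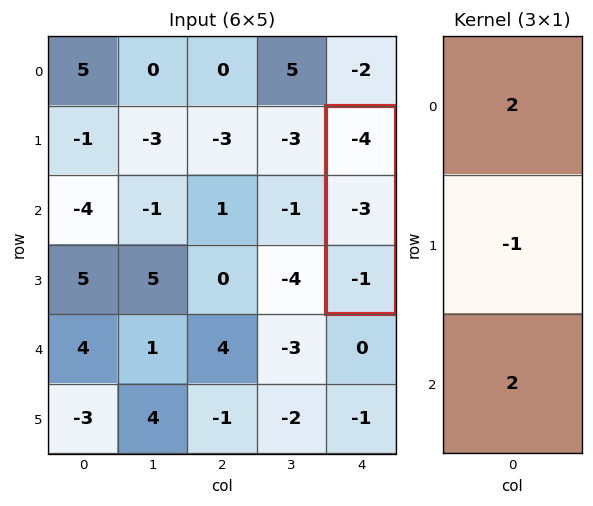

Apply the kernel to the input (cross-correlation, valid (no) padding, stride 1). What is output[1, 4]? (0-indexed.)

The receptive field on the input at this output position is [-4 / -3 / -1]. Elementwise product with the kernel and sum: -4·2 + -3·-1 + -1·2.

-7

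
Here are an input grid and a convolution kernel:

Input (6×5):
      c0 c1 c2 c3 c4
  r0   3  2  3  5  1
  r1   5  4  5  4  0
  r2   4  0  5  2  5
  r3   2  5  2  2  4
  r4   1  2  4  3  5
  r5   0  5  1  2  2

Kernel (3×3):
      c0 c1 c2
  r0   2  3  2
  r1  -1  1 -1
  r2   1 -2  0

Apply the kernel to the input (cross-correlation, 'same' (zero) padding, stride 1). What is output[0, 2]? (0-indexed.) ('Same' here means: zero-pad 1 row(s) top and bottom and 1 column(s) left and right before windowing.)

-10

The receptive field on the zero-padded input at this output position is [0 0 0 / 2 3 5 / 4 5 4]. Elementwise product with the kernel and sum: 0·2 + 0·3 + 0·2 + 2·-1 + 3·1 + 5·-1 + 4·1 + 5·-2.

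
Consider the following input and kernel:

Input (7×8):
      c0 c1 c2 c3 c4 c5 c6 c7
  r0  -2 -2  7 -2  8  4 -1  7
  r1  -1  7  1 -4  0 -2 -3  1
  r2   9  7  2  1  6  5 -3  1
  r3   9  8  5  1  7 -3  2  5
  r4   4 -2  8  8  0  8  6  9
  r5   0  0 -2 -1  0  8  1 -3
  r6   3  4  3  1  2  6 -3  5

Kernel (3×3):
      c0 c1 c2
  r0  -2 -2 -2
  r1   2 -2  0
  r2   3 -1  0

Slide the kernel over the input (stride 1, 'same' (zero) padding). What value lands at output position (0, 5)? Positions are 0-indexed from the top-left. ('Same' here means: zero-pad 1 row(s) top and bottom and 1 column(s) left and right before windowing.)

The receptive field on the zero-padded input at this output position is [0 0 0 / 8 4 -1 / 0 -2 -3]. Elementwise product with the kernel and sum: 0·-2 + 0·-2 + 0·-2 + 8·2 + 4·-2 + 0·3 + -2·-1.

10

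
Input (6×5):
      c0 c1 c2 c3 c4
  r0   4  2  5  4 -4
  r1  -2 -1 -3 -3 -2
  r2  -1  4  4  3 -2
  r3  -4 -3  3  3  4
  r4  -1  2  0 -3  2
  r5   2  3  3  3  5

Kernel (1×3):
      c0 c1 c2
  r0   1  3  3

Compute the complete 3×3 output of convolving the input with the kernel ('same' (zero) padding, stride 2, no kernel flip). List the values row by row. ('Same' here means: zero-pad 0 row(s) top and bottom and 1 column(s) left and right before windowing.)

18 29 -8
9 25 -3
3 -7 3

Output[0,0]: The receptive field on the zero-padded input at this output position is [0 4 2]. Elementwise product with the kernel and sum: 0·1 + 4·3 + 2·3.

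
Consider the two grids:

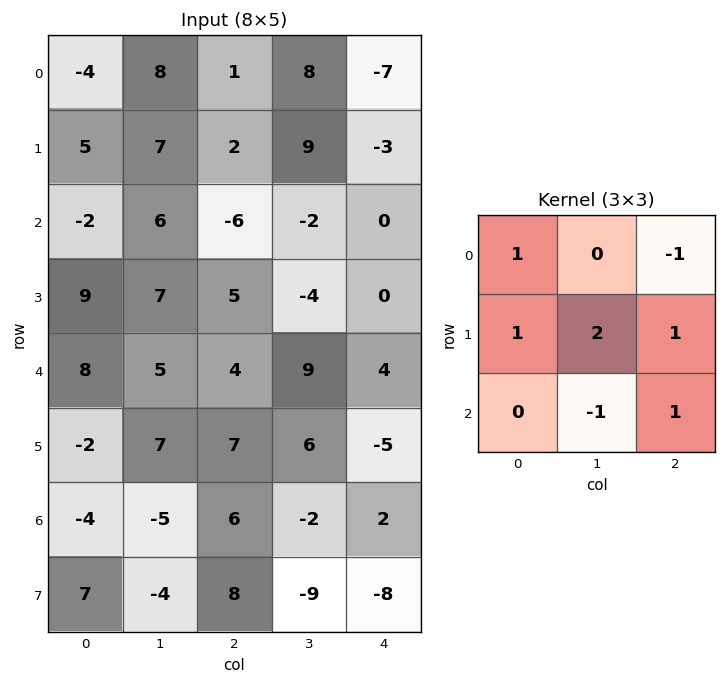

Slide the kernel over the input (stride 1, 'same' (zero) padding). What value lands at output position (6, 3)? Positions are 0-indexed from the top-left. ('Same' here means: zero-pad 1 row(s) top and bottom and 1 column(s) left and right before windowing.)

17

The receptive field on the zero-padded input at this output position is [7 6 -5 / 6 -2 2 / 8 -9 -8]. Elementwise product with the kernel and sum: 7·1 + -5·-1 + 6·1 + -2·2 + 2·1 + -9·-1 + -8·1.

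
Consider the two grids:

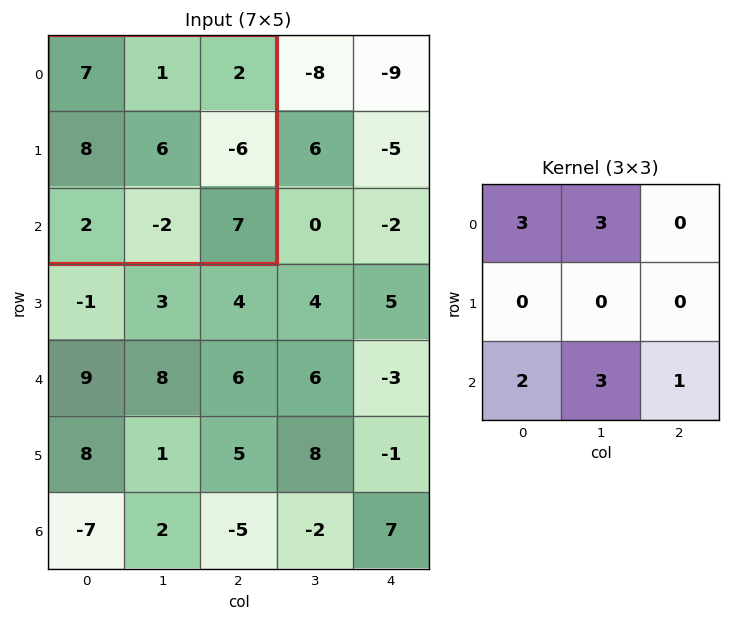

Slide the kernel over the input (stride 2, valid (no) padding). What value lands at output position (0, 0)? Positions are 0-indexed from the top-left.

The receptive field on the input at this output position is [7 1 2 / 8 6 -6 / 2 -2 7]. Elementwise product with the kernel and sum: 7·3 + 1·3 + 2·2 + -2·3 + 7·1.

29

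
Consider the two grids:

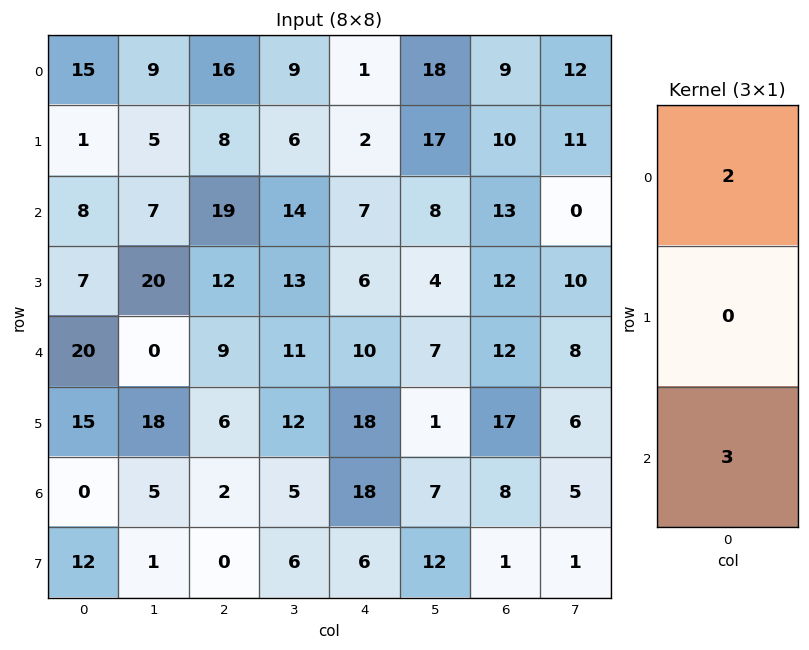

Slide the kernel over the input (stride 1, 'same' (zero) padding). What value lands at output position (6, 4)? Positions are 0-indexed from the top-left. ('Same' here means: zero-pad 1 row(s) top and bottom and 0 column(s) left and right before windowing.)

The receptive field on the zero-padded input at this output position is [18 / 18 / 6]. Elementwise product with the kernel and sum: 18·2 + 6·3.

54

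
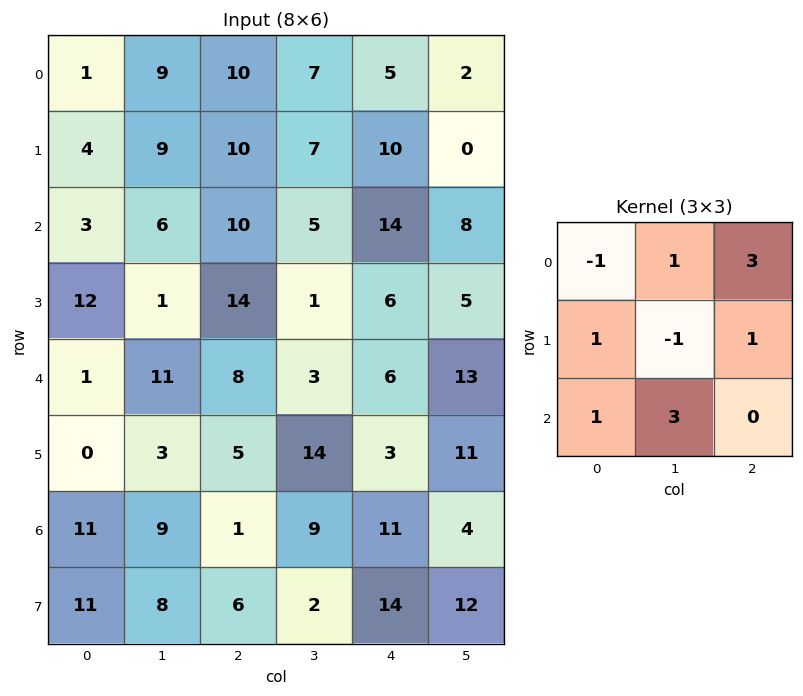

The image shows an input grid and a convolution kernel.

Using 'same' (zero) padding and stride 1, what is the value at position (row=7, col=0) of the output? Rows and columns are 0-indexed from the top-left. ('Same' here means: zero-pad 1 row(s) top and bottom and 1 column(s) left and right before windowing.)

35

The receptive field on the zero-padded input at this output position is [0 11 9 / 0 11 8 / 0 0 0]. Elementwise product with the kernel and sum: 0·-1 + 11·1 + 9·3 + 0·1 + 11·-1 + 8·1 + 0·1 + 0·3.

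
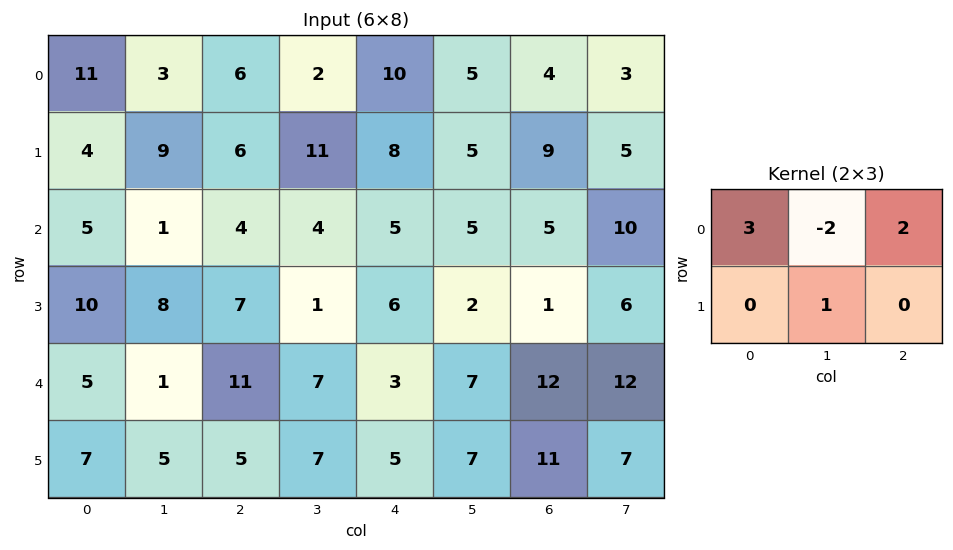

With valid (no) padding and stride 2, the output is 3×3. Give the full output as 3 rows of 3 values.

Output[0,0]: The receptive field on the input at this output position is [11 3 6 / 4 9 6]. Elementwise product with the kernel and sum: 11·3 + 3·-2 + 6·2 + 9·1.
Output[0,1]: The receptive field on the input at this output position is [6 2 10 / 6 11 8]. Elementwise product with the kernel and sum: 6·3 + 2·-2 + 10·2 + 11·1.

48 45 33
29 15 17
40 32 26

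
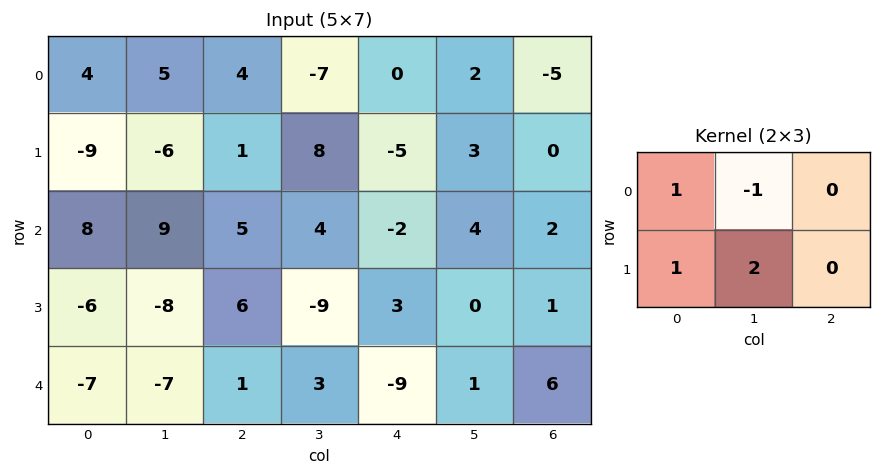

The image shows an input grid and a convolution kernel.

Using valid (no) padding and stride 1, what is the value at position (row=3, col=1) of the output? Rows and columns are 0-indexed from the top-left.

-19

The receptive field on the input at this output position is [-8 6 -9 / -7 1 3]. Elementwise product with the kernel and sum: -8·1 + 6·-1 + -7·1 + 1·2.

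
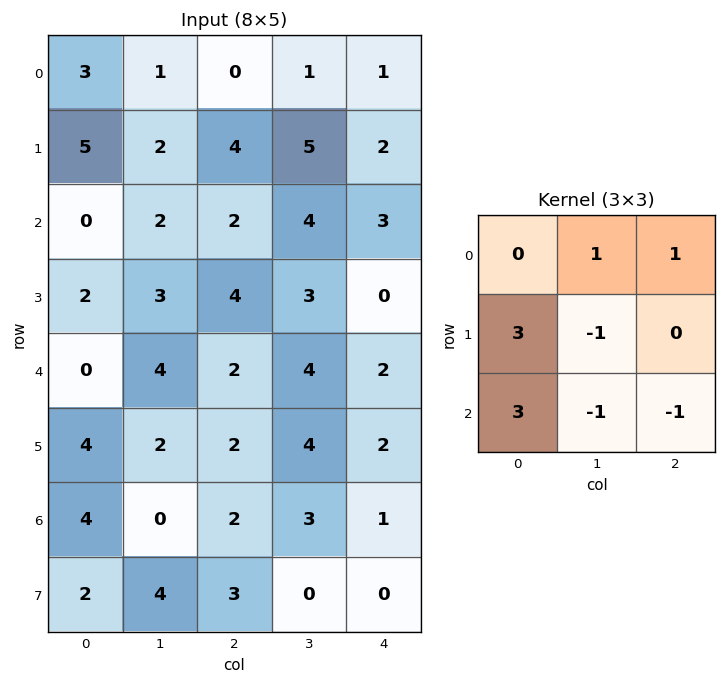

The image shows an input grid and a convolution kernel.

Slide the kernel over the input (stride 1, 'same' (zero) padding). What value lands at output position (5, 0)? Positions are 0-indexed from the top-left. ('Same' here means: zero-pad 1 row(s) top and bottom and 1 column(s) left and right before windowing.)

-4

The receptive field on the zero-padded input at this output position is [0 0 4 / 0 4 2 / 0 4 0]. Elementwise product with the kernel and sum: 0·1 + 4·1 + 0·3 + 4·-1 + 0·3 + 4·-1 + 0·-1.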